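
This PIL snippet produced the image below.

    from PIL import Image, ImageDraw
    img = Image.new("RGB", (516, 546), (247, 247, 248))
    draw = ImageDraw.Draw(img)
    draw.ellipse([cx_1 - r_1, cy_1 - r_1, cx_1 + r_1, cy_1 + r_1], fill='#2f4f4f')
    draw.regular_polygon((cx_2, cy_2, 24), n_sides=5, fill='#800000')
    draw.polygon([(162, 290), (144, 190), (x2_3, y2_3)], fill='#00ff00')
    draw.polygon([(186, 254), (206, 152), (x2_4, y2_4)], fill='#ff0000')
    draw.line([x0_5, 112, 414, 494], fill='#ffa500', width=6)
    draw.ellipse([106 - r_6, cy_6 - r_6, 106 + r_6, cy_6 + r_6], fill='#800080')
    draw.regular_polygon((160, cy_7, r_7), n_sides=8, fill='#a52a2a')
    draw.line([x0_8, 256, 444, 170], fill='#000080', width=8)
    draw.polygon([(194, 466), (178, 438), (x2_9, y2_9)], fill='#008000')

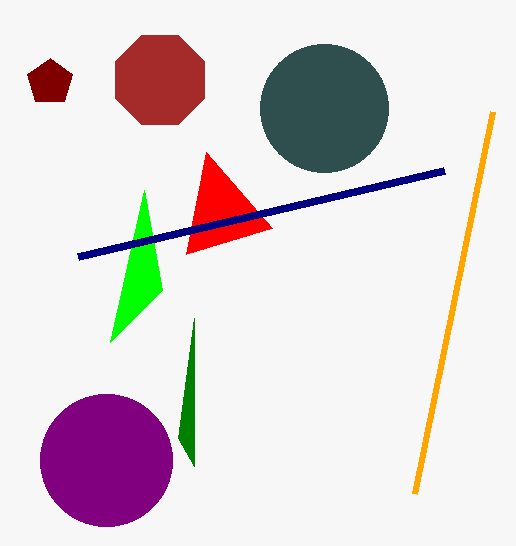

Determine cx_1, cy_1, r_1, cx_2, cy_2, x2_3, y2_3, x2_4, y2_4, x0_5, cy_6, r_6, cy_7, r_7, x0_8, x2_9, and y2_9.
cx_1 = 324; cy_1 = 108; r_1 = 64; cx_2 = 50; cy_2 = 82; x2_3 = 110; y2_3 = 342; x2_4 = 272; y2_4 = 228; x0_5 = 492; cy_6 = 460; r_6 = 66; cy_7 = 80; r_7 = 48; x0_8 = 78; x2_9 = 194; y2_9 = 318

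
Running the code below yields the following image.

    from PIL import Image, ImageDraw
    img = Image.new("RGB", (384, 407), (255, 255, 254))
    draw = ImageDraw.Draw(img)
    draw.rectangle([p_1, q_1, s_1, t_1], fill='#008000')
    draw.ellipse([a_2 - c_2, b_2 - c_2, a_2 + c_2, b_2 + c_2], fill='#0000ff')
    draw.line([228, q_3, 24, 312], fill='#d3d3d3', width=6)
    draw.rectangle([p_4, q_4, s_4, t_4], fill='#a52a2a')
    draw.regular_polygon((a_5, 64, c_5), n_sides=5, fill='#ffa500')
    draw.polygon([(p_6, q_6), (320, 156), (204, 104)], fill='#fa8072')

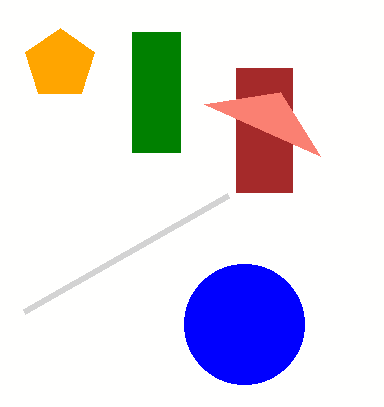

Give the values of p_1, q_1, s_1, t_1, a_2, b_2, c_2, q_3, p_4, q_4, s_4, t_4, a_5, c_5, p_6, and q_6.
p_1 = 132; q_1 = 32; s_1 = 180; t_1 = 152; a_2 = 244; b_2 = 324; c_2 = 60; q_3 = 196; p_4 = 236; q_4 = 68; s_4 = 292; t_4 = 192; a_5 = 60; c_5 = 36; p_6 = 280; q_6 = 92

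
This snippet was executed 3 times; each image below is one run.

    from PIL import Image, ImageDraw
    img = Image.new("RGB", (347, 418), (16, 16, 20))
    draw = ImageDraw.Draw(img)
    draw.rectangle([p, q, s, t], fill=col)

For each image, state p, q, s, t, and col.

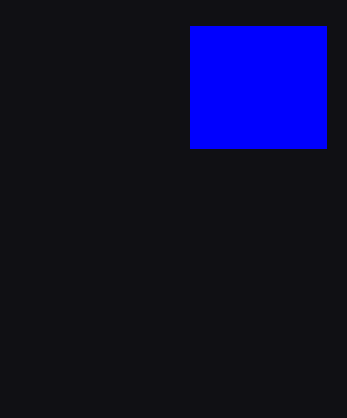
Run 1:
p = 190; q = 26; s = 326; t = 148; col = 'blue'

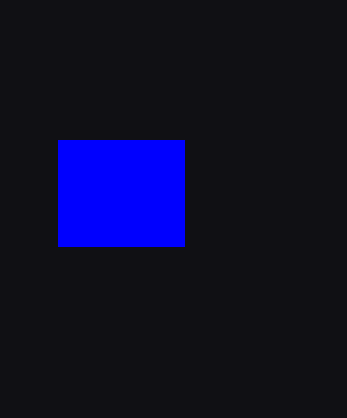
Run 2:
p = 58
q = 140
s = 184
t = 246
col = 'blue'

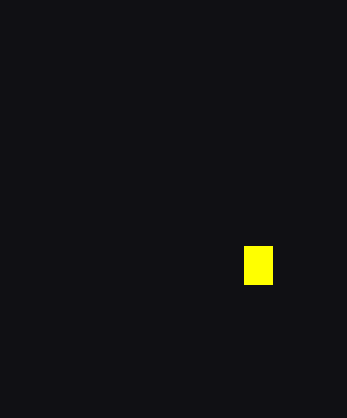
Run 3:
p = 244
q = 246
s = 272
t = 284
col = 'yellow'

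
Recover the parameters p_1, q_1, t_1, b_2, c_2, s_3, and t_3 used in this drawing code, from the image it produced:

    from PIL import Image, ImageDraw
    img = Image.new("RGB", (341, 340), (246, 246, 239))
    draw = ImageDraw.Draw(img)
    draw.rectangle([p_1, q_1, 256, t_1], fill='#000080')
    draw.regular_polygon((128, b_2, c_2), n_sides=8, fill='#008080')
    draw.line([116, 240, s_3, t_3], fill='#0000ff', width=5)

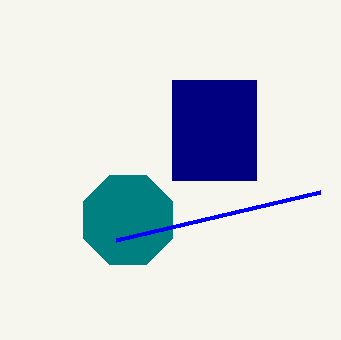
p_1 = 172
q_1 = 80
t_1 = 180
b_2 = 220
c_2 = 48
s_3 = 320
t_3 = 192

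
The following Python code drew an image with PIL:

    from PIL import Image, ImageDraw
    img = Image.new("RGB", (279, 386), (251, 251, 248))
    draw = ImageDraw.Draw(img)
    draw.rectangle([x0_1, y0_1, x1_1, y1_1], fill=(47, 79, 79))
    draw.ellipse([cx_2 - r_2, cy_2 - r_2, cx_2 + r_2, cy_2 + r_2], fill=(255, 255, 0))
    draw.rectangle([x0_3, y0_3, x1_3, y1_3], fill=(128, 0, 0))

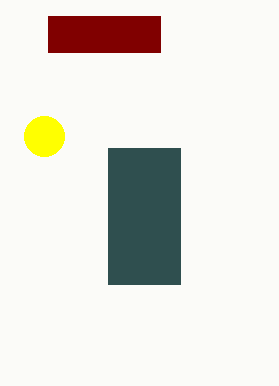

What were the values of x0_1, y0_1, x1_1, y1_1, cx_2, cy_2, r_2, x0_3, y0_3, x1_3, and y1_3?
x0_1 = 108; y0_1 = 148; x1_1 = 180; y1_1 = 284; cx_2 = 44; cy_2 = 136; r_2 = 20; x0_3 = 48; y0_3 = 16; x1_3 = 160; y1_3 = 52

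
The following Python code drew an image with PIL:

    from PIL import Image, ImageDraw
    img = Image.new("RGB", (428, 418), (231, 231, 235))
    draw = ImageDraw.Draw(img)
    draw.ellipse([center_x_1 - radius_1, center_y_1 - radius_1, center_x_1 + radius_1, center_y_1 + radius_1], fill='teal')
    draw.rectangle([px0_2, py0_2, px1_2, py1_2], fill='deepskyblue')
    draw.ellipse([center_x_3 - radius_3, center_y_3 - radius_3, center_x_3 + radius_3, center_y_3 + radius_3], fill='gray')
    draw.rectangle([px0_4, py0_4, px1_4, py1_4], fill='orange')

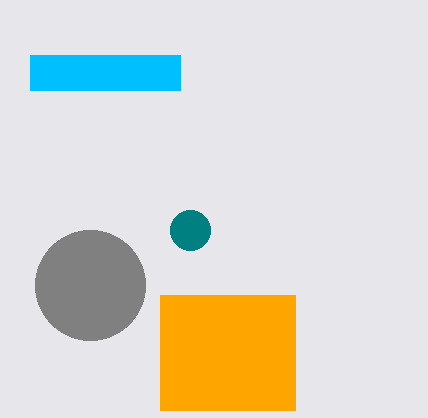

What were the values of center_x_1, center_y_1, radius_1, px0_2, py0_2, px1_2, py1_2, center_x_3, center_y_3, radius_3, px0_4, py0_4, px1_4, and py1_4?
center_x_1 = 190, center_y_1 = 230, radius_1 = 20, px0_2 = 30, py0_2 = 55, px1_2 = 180, py1_2 = 90, center_x_3 = 90, center_y_3 = 285, radius_3 = 55, px0_4 = 160, py0_4 = 295, px1_4 = 295, py1_4 = 410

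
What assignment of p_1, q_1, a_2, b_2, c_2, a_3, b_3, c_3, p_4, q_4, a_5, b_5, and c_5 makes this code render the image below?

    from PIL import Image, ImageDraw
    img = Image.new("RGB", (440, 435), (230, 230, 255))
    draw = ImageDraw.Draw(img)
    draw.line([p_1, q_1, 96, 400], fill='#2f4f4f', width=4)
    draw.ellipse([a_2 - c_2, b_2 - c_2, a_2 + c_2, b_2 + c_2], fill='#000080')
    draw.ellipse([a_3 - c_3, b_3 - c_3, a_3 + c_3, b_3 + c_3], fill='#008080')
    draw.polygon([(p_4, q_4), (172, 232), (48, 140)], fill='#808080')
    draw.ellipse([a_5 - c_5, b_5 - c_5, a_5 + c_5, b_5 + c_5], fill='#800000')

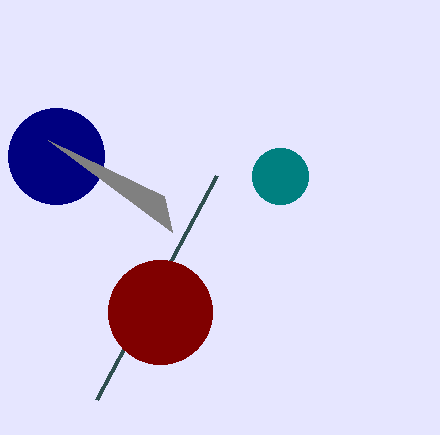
p_1 = 216; q_1 = 176; a_2 = 56; b_2 = 156; c_2 = 48; a_3 = 280; b_3 = 176; c_3 = 28; p_4 = 164; q_4 = 196; a_5 = 160; b_5 = 312; c_5 = 52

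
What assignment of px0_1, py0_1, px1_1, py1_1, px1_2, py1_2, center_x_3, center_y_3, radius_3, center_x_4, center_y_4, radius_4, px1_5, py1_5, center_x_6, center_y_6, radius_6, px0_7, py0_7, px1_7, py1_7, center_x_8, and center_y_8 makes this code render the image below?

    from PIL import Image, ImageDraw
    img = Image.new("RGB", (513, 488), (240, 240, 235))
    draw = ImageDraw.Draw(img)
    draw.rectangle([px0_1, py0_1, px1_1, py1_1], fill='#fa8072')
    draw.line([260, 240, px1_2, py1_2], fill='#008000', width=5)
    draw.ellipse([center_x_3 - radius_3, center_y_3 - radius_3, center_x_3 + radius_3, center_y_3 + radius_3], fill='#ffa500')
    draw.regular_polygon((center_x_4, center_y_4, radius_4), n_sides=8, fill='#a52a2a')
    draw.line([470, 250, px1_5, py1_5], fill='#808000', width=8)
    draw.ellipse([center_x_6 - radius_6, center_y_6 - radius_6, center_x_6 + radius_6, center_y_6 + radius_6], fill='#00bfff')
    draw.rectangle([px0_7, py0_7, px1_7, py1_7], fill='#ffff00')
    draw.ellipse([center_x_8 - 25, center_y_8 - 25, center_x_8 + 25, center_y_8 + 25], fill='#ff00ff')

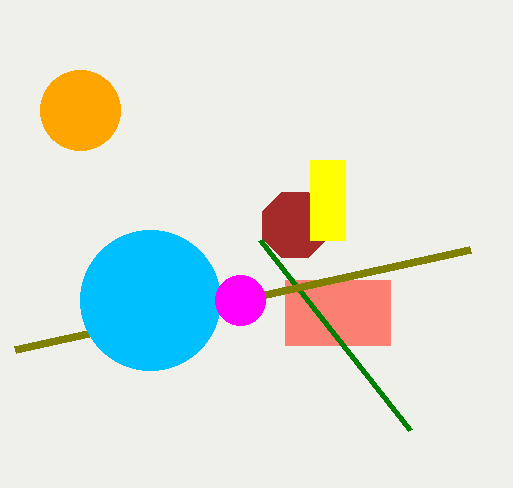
px0_1 = 285; py0_1 = 280; px1_1 = 390; py1_1 = 345; px1_2 = 410; py1_2 = 430; center_x_3 = 80; center_y_3 = 110; radius_3 = 40; center_x_4 = 295; center_y_4 = 225; radius_4 = 35; px1_5 = 15; py1_5 = 350; center_x_6 = 150; center_y_6 = 300; radius_6 = 70; px0_7 = 310; py0_7 = 160; px1_7 = 345; py1_7 = 240; center_x_8 = 240; center_y_8 = 300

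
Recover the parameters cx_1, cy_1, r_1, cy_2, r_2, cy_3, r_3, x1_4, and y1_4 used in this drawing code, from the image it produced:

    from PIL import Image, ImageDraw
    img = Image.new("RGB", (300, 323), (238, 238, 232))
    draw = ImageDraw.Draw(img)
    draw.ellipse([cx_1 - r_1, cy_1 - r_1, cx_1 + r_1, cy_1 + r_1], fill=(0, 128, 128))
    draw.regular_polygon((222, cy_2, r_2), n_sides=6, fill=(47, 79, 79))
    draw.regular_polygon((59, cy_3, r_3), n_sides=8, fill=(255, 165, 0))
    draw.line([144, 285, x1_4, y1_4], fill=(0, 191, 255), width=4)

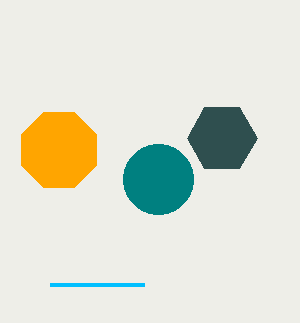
cx_1 = 158
cy_1 = 179
r_1 = 35
cy_2 = 138
r_2 = 35
cy_3 = 150
r_3 = 41
x1_4 = 50
y1_4 = 285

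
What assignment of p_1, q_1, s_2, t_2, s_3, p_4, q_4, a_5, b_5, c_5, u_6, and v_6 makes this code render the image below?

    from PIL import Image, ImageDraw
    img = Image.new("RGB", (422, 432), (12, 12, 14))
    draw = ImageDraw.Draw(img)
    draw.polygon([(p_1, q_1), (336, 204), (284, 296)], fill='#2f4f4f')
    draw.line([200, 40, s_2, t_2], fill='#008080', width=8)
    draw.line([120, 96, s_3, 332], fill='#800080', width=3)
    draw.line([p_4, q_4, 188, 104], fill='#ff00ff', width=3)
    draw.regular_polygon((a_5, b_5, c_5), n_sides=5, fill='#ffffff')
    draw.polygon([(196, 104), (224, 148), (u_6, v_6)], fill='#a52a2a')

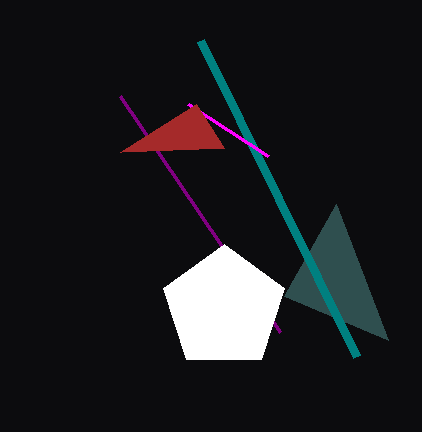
p_1 = 388
q_1 = 340
s_2 = 356
t_2 = 356
s_3 = 280
p_4 = 268
q_4 = 156
a_5 = 224
b_5 = 308
c_5 = 64
u_6 = 120
v_6 = 152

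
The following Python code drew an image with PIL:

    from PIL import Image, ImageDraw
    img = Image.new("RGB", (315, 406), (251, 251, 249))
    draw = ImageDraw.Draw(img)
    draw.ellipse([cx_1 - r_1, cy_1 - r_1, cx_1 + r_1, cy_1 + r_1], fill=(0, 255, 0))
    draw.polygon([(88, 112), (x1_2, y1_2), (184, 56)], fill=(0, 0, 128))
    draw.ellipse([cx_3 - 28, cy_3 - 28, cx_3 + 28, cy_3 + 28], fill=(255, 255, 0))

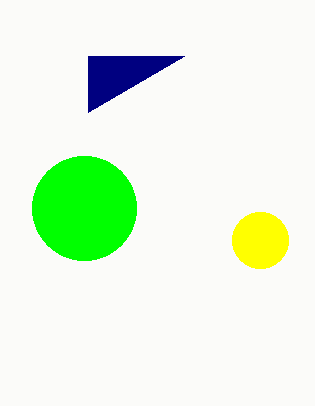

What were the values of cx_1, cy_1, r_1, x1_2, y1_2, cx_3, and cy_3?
cx_1 = 84; cy_1 = 208; r_1 = 52; x1_2 = 88; y1_2 = 56; cx_3 = 260; cy_3 = 240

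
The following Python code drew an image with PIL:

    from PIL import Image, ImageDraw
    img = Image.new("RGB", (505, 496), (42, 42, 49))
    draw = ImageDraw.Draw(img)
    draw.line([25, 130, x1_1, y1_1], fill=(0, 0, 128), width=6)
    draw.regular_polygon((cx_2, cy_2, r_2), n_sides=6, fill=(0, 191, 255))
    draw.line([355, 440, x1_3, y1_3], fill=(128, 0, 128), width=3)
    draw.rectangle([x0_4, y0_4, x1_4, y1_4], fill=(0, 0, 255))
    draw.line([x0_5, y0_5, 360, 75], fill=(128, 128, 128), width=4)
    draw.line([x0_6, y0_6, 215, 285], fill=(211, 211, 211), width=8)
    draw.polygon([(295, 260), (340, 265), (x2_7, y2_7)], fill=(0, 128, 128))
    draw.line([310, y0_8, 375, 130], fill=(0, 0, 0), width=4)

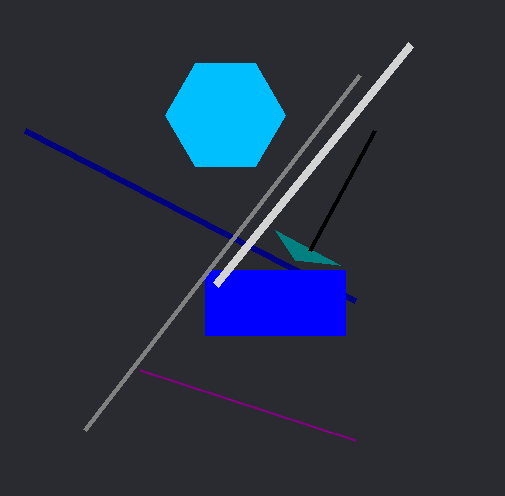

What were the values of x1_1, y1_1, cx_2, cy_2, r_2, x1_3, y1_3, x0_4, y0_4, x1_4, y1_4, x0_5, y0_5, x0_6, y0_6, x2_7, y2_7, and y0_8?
x1_1 = 355; y1_1 = 300; cx_2 = 225; cy_2 = 115; r_2 = 60; x1_3 = 140; y1_3 = 370; x0_4 = 205; y0_4 = 270; x1_4 = 345; y1_4 = 335; x0_5 = 85; y0_5 = 430; x0_6 = 410; y0_6 = 45; x2_7 = 275; y2_7 = 230; y0_8 = 250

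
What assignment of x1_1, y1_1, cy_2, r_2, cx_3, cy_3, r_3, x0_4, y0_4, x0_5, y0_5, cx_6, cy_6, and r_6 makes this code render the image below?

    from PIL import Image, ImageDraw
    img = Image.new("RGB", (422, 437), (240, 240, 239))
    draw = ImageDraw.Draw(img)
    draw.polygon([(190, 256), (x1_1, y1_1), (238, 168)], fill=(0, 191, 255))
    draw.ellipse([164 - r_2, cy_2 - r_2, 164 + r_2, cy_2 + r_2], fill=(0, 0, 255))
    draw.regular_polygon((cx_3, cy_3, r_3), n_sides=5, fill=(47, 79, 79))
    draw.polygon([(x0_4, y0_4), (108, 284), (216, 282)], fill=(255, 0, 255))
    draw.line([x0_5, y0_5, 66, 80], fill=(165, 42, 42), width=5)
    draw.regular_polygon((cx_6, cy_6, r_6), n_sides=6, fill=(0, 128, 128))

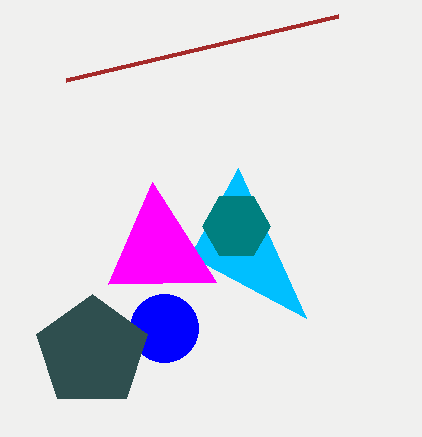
x1_1 = 306
y1_1 = 318
cy_2 = 328
r_2 = 34
cx_3 = 92
cy_3 = 352
r_3 = 58
x0_4 = 152
y0_4 = 182
x0_5 = 338
y0_5 = 16
cx_6 = 236
cy_6 = 226
r_6 = 34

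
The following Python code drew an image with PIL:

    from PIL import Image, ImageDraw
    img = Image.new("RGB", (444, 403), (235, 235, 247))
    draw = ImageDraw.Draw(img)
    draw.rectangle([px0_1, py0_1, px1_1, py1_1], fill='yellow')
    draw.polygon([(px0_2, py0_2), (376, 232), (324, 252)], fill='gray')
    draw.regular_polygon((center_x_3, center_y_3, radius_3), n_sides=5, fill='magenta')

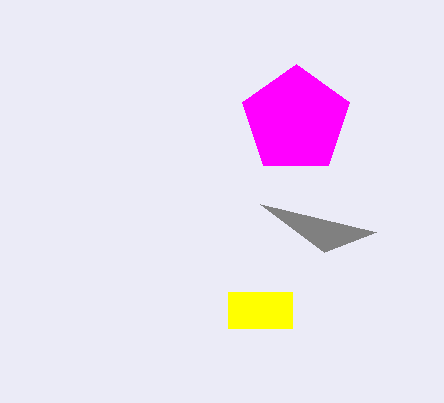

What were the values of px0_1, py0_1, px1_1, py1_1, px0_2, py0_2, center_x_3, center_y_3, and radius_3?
px0_1 = 228, py0_1 = 292, px1_1 = 292, py1_1 = 328, px0_2 = 260, py0_2 = 204, center_x_3 = 296, center_y_3 = 120, radius_3 = 56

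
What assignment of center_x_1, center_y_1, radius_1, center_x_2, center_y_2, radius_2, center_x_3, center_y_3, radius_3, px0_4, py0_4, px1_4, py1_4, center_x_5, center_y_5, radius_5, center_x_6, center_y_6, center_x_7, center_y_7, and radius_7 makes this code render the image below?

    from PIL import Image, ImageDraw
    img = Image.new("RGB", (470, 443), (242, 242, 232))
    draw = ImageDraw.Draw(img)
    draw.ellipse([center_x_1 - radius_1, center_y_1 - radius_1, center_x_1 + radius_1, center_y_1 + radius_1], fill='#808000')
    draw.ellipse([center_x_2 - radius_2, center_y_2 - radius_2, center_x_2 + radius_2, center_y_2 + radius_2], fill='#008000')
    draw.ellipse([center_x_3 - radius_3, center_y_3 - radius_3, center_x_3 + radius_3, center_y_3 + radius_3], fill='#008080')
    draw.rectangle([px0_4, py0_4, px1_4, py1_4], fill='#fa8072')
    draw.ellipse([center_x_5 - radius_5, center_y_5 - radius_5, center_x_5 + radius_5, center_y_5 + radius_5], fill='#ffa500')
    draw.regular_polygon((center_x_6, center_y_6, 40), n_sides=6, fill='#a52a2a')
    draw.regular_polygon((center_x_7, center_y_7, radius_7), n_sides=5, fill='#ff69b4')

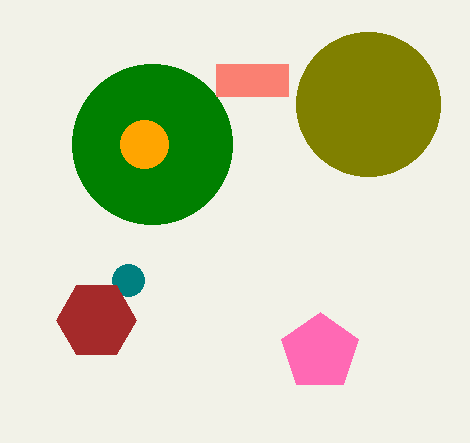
center_x_1 = 368, center_y_1 = 104, radius_1 = 72, center_x_2 = 152, center_y_2 = 144, radius_2 = 80, center_x_3 = 128, center_y_3 = 280, radius_3 = 16, px0_4 = 216, py0_4 = 64, px1_4 = 288, py1_4 = 96, center_x_5 = 144, center_y_5 = 144, radius_5 = 24, center_x_6 = 96, center_y_6 = 320, center_x_7 = 320, center_y_7 = 352, radius_7 = 40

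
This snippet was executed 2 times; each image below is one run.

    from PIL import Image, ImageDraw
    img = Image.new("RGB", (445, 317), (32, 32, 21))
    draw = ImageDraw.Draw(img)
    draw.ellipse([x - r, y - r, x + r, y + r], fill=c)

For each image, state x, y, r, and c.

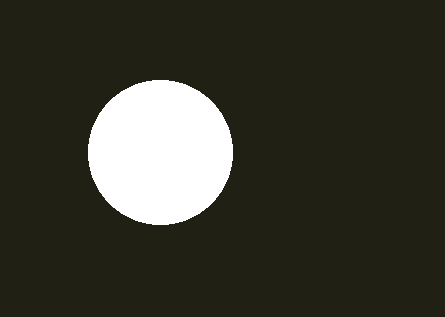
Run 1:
x = 160; y = 152; r = 72; c = 'white'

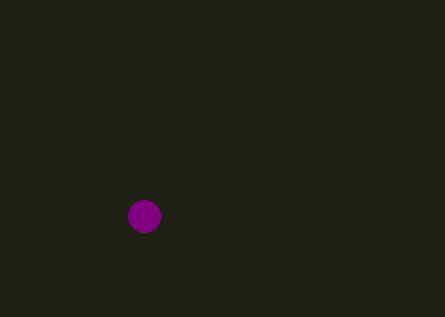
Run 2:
x = 144
y = 216
r = 16
c = 'purple'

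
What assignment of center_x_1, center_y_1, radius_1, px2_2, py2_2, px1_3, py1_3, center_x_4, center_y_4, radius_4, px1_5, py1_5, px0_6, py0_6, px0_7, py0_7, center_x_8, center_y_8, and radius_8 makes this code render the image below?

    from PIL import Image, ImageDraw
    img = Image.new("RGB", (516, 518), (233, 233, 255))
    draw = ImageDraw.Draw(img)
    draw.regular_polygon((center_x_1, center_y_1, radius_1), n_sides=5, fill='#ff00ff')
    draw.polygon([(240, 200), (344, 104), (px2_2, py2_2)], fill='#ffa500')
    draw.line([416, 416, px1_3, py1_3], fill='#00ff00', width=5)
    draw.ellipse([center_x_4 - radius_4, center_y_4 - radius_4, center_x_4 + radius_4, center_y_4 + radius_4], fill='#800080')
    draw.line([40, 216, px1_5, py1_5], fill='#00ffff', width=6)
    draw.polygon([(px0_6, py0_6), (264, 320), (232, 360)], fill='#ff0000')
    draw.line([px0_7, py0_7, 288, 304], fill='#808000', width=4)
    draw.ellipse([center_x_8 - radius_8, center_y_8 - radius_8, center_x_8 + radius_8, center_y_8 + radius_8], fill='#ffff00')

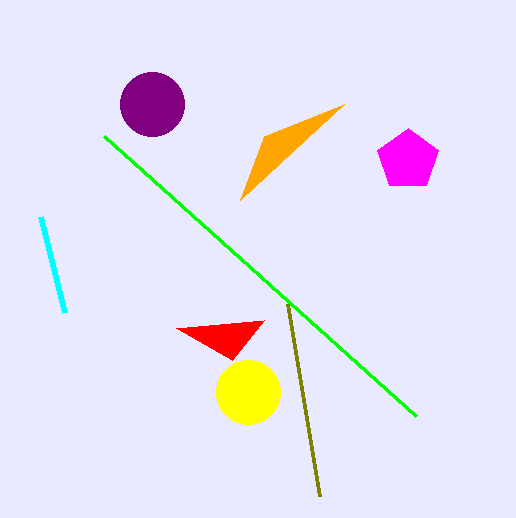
center_x_1 = 408
center_y_1 = 160
radius_1 = 32
px2_2 = 264
py2_2 = 136
px1_3 = 104
py1_3 = 136
center_x_4 = 152
center_y_4 = 104
radius_4 = 32
px1_5 = 64
py1_5 = 312
px0_6 = 176
py0_6 = 328
px0_7 = 320
py0_7 = 496
center_x_8 = 248
center_y_8 = 392
radius_8 = 32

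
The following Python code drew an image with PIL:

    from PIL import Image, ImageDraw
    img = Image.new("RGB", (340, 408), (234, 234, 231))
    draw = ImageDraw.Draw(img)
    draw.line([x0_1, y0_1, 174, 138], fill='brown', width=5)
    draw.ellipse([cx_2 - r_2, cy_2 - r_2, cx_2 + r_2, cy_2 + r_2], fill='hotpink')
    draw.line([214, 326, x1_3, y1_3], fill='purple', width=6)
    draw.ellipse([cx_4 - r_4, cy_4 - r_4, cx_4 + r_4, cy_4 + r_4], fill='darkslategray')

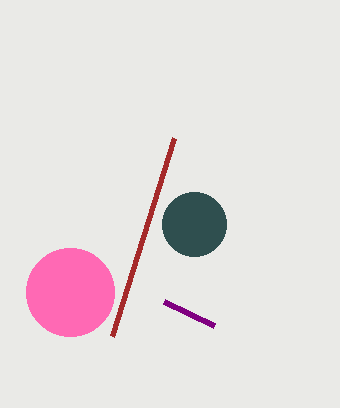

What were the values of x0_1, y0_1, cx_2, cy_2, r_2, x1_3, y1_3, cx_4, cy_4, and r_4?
x0_1 = 112, y0_1 = 336, cx_2 = 70, cy_2 = 292, r_2 = 44, x1_3 = 164, y1_3 = 302, cx_4 = 194, cy_4 = 224, r_4 = 32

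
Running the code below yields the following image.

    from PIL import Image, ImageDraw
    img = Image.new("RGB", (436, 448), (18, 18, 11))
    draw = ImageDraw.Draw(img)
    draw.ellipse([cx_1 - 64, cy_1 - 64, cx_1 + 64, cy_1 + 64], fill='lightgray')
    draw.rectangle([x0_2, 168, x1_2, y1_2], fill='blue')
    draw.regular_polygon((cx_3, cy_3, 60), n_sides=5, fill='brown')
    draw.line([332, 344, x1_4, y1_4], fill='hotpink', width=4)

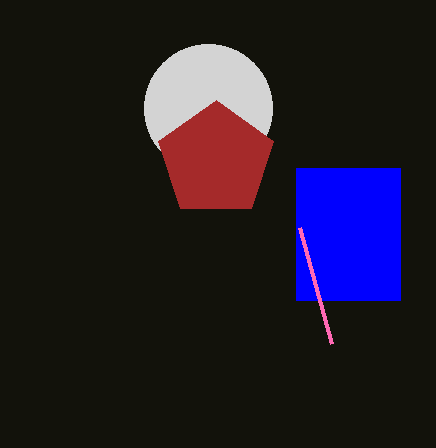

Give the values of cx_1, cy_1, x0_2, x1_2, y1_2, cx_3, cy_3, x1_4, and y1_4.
cx_1 = 208; cy_1 = 108; x0_2 = 296; x1_2 = 400; y1_2 = 300; cx_3 = 216; cy_3 = 160; x1_4 = 300; y1_4 = 228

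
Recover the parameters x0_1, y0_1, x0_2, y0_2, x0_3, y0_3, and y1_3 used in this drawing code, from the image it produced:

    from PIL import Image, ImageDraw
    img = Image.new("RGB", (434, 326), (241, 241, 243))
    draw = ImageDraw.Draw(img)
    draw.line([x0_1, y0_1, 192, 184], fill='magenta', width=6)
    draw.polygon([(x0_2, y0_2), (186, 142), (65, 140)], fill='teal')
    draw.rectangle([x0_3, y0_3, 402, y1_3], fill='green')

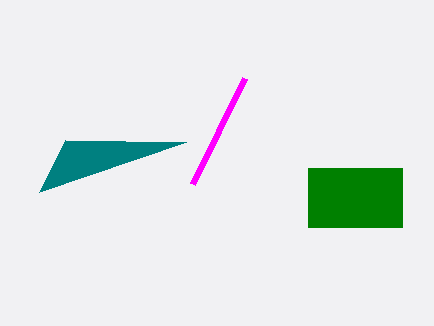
x0_1 = 244; y0_1 = 78; x0_2 = 39; y0_2 = 192; x0_3 = 308; y0_3 = 168; y1_3 = 227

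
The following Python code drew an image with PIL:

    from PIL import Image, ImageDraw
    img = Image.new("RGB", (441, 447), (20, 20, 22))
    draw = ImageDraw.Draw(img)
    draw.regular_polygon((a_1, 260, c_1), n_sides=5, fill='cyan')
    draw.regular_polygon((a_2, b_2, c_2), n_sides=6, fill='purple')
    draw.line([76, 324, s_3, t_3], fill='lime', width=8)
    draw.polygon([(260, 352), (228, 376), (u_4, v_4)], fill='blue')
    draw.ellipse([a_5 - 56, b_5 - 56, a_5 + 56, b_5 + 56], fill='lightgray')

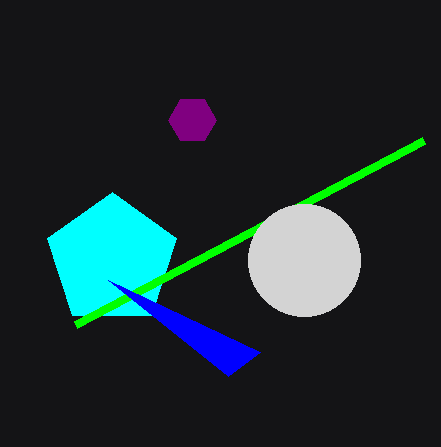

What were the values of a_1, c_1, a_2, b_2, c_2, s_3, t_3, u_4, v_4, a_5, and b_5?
a_1 = 112; c_1 = 68; a_2 = 192; b_2 = 120; c_2 = 24; s_3 = 424; t_3 = 140; u_4 = 108; v_4 = 280; a_5 = 304; b_5 = 260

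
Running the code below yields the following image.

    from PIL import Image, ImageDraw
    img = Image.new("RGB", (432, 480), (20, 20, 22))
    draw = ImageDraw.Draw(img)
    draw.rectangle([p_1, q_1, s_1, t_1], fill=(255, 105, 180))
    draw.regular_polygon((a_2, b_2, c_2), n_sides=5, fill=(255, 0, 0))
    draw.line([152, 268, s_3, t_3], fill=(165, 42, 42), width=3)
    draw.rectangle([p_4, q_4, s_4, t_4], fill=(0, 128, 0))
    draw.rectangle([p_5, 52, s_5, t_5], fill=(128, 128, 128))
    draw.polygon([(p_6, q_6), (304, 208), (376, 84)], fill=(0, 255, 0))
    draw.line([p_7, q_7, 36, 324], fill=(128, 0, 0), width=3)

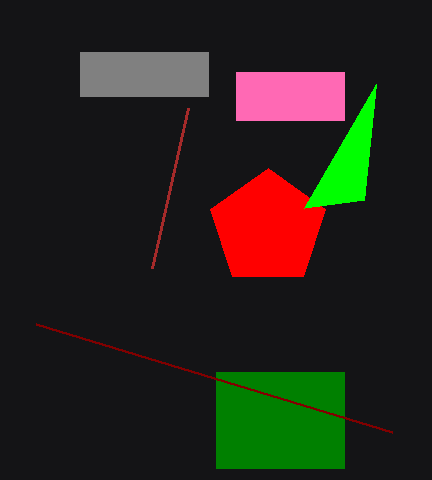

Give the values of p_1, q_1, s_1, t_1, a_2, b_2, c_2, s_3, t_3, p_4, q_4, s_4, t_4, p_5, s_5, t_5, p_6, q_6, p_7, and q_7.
p_1 = 236; q_1 = 72; s_1 = 344; t_1 = 120; a_2 = 268; b_2 = 228; c_2 = 60; s_3 = 188; t_3 = 108; p_4 = 216; q_4 = 372; s_4 = 344; t_4 = 468; p_5 = 80; s_5 = 208; t_5 = 96; p_6 = 364; q_6 = 200; p_7 = 392; q_7 = 432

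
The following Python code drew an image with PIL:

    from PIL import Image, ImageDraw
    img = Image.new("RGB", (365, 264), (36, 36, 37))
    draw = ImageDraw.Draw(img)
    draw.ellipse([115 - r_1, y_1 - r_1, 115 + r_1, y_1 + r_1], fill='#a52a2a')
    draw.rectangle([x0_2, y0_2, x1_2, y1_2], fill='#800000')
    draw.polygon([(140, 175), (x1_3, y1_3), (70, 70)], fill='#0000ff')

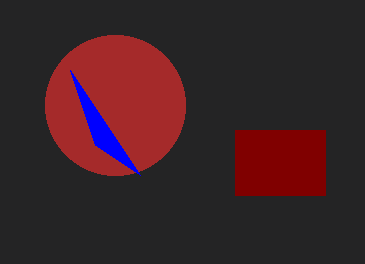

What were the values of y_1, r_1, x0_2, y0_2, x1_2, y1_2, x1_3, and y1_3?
y_1 = 105; r_1 = 70; x0_2 = 235; y0_2 = 130; x1_2 = 325; y1_2 = 195; x1_3 = 95; y1_3 = 145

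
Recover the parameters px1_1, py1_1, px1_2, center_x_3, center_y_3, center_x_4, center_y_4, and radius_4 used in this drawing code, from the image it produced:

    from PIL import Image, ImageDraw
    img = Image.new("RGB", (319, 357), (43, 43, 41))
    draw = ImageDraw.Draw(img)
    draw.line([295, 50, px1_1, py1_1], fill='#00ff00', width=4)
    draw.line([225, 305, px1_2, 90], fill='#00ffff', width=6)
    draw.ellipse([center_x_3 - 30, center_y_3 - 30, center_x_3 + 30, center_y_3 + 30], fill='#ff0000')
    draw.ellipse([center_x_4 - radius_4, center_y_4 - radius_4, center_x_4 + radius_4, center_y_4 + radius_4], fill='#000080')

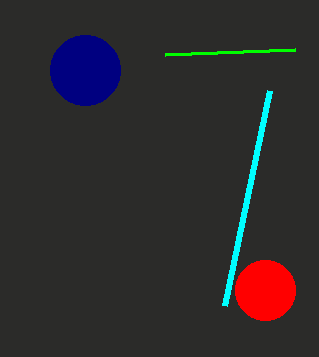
px1_1 = 165; py1_1 = 55; px1_2 = 270; center_x_3 = 265; center_y_3 = 290; center_x_4 = 85; center_y_4 = 70; radius_4 = 35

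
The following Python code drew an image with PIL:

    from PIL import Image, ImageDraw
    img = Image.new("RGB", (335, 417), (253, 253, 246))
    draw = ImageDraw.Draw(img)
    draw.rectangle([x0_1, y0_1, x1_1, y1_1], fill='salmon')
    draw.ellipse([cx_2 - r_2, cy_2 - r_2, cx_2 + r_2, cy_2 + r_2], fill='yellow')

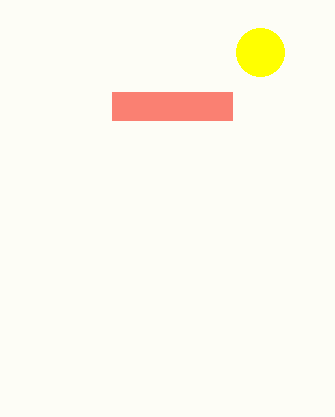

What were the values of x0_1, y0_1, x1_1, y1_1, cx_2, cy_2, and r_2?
x0_1 = 112
y0_1 = 92
x1_1 = 232
y1_1 = 120
cx_2 = 260
cy_2 = 52
r_2 = 24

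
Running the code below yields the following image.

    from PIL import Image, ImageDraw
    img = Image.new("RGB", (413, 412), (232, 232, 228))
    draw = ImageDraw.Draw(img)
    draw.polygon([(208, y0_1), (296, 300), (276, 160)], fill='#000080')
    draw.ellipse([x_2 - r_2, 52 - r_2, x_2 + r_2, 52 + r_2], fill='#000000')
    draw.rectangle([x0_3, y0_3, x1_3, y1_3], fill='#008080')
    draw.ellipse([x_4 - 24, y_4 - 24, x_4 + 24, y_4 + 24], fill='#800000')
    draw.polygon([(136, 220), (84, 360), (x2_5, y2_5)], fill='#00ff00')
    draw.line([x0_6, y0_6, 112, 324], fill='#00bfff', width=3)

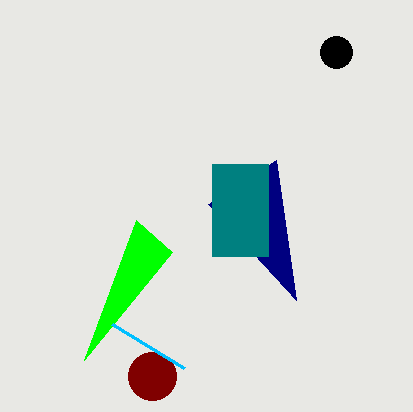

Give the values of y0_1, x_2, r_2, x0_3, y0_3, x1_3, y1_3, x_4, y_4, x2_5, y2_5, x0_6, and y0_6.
y0_1 = 204
x_2 = 336
r_2 = 16
x0_3 = 212
y0_3 = 164
x1_3 = 268
y1_3 = 256
x_4 = 152
y_4 = 376
x2_5 = 172
y2_5 = 252
x0_6 = 184
y0_6 = 368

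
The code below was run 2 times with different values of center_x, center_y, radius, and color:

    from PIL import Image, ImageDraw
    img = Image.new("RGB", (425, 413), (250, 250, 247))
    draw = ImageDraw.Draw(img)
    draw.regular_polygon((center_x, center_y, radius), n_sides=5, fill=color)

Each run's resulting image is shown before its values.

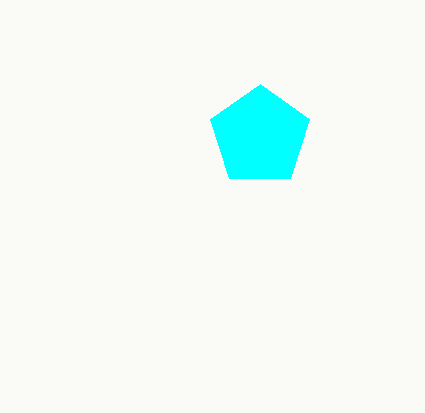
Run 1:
center_x = 260, center_y = 136, radius = 52, color = 'cyan'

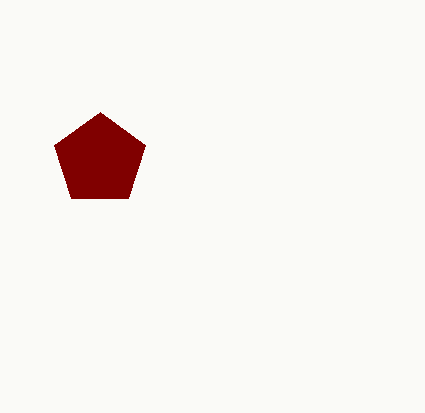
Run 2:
center_x = 100, center_y = 160, radius = 48, color = 'maroon'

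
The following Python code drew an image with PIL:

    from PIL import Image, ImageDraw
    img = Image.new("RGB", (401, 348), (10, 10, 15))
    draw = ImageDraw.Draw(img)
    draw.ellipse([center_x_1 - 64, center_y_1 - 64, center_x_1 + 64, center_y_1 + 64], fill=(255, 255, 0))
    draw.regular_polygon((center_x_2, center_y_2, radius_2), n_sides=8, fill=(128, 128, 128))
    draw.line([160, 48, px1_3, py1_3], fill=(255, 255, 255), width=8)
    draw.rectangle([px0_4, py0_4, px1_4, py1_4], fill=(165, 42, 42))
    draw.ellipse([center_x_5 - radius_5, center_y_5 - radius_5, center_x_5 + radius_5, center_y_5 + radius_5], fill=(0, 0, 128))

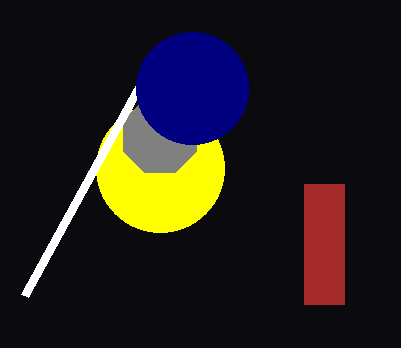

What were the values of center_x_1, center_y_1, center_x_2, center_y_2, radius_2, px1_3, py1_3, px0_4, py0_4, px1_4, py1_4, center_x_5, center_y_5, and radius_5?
center_x_1 = 160; center_y_1 = 168; center_x_2 = 160; center_y_2 = 136; radius_2 = 40; px1_3 = 24; py1_3 = 296; px0_4 = 304; py0_4 = 184; px1_4 = 344; py1_4 = 304; center_x_5 = 192; center_y_5 = 88; radius_5 = 56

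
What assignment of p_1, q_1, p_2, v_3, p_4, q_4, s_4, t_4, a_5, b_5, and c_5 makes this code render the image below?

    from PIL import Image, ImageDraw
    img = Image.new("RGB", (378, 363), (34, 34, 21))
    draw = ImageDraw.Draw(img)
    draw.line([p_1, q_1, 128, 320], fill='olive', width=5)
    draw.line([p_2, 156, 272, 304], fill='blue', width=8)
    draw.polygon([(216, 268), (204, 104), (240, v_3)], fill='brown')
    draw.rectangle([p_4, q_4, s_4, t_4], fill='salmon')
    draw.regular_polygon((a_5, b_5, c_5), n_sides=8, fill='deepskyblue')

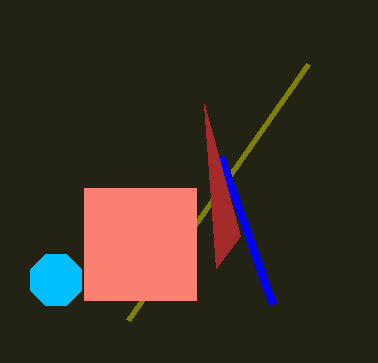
p_1 = 308, q_1 = 64, p_2 = 220, v_3 = 236, p_4 = 84, q_4 = 188, s_4 = 196, t_4 = 300, a_5 = 56, b_5 = 280, c_5 = 28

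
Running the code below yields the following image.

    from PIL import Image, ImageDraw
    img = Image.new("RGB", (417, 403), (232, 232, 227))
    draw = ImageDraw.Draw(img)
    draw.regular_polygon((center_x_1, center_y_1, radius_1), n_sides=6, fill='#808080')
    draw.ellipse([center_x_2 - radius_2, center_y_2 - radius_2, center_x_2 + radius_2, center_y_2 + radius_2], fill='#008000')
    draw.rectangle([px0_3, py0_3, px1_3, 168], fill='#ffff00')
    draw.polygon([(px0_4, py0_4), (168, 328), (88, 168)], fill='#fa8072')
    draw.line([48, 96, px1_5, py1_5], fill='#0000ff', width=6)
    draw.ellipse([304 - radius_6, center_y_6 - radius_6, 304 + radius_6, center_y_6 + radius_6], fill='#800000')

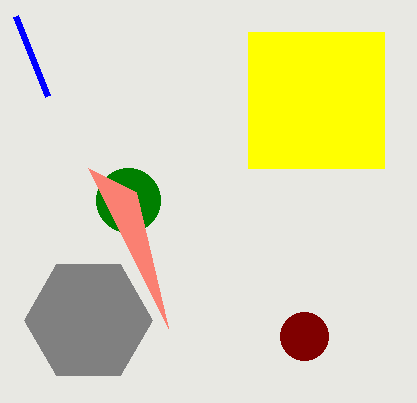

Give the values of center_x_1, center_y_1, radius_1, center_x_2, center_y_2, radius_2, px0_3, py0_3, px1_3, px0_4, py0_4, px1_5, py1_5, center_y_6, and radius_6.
center_x_1 = 88, center_y_1 = 320, radius_1 = 64, center_x_2 = 128, center_y_2 = 200, radius_2 = 32, px0_3 = 248, py0_3 = 32, px1_3 = 384, px0_4 = 136, py0_4 = 192, px1_5 = 16, py1_5 = 16, center_y_6 = 336, radius_6 = 24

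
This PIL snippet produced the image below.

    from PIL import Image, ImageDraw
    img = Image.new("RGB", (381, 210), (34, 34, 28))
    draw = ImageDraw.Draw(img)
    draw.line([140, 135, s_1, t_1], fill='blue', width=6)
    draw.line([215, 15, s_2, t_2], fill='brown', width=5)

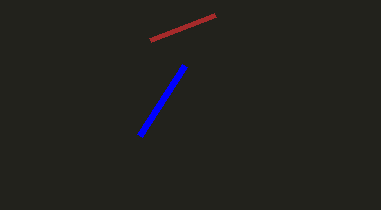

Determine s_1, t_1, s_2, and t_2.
s_1 = 185, t_1 = 65, s_2 = 150, t_2 = 40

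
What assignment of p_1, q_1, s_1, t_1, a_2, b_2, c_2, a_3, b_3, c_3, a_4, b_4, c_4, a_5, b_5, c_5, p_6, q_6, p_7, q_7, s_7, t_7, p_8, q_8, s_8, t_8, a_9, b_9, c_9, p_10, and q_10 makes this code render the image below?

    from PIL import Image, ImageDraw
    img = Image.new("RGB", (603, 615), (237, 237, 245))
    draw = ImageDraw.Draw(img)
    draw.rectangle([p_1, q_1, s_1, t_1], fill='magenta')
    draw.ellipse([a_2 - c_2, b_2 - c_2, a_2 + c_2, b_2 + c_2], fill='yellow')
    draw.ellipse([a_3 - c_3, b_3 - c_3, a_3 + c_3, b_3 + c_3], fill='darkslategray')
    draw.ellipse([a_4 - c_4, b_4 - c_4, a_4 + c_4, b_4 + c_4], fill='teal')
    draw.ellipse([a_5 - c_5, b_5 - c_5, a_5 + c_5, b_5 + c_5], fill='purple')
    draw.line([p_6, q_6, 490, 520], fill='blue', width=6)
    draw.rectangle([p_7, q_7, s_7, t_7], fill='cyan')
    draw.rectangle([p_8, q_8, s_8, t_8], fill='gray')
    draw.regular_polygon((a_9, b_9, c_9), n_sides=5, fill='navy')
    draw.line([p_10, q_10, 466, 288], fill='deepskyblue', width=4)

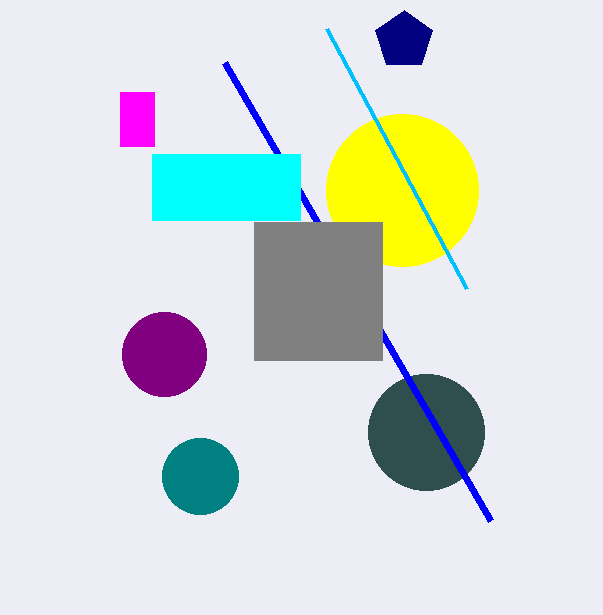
p_1 = 120; q_1 = 92; s_1 = 154; t_1 = 146; a_2 = 402; b_2 = 190; c_2 = 76; a_3 = 426; b_3 = 432; c_3 = 58; a_4 = 200; b_4 = 476; c_4 = 38; a_5 = 164; b_5 = 354; c_5 = 42; p_6 = 224; q_6 = 62; p_7 = 152; q_7 = 154; s_7 = 300; t_7 = 220; p_8 = 254; q_8 = 222; s_8 = 382; t_8 = 360; a_9 = 404; b_9 = 40; c_9 = 30; p_10 = 326; q_10 = 28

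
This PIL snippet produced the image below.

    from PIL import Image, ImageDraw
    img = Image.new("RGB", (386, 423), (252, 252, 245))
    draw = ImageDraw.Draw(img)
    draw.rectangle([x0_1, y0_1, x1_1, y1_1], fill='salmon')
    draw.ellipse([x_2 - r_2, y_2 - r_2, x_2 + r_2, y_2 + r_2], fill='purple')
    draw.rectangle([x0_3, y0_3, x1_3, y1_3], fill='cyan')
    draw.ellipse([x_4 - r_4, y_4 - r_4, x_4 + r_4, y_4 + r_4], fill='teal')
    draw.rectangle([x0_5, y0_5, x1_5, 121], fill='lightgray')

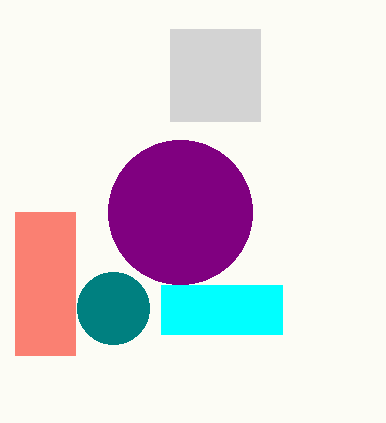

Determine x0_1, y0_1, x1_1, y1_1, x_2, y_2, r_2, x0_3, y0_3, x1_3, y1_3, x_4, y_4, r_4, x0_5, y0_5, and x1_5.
x0_1 = 15; y0_1 = 212; x1_1 = 75; y1_1 = 355; x_2 = 180; y_2 = 212; r_2 = 72; x0_3 = 161; y0_3 = 285; x1_3 = 282; y1_3 = 334; x_4 = 113; y_4 = 308; r_4 = 36; x0_5 = 170; y0_5 = 29; x1_5 = 260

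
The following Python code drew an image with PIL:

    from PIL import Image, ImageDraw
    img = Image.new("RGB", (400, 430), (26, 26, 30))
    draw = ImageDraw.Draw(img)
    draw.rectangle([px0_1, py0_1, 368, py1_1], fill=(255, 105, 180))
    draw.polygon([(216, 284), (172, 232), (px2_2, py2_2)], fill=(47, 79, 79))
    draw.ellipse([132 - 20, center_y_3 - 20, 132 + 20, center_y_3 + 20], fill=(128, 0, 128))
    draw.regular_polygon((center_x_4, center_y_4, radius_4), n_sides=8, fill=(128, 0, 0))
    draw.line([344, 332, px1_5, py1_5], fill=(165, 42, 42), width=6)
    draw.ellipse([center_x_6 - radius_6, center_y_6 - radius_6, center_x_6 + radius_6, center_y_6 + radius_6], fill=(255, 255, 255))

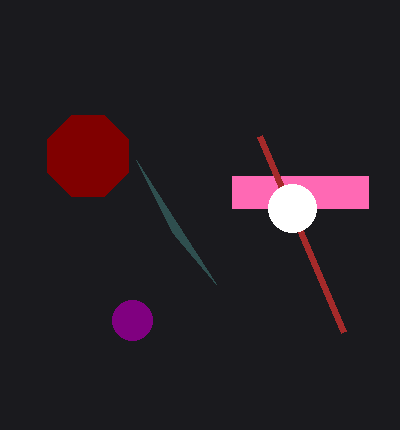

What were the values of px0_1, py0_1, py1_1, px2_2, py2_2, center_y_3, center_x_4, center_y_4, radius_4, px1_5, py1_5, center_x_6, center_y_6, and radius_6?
px0_1 = 232; py0_1 = 176; py1_1 = 208; px2_2 = 136; py2_2 = 160; center_y_3 = 320; center_x_4 = 88; center_y_4 = 156; radius_4 = 44; px1_5 = 260; py1_5 = 136; center_x_6 = 292; center_y_6 = 208; radius_6 = 24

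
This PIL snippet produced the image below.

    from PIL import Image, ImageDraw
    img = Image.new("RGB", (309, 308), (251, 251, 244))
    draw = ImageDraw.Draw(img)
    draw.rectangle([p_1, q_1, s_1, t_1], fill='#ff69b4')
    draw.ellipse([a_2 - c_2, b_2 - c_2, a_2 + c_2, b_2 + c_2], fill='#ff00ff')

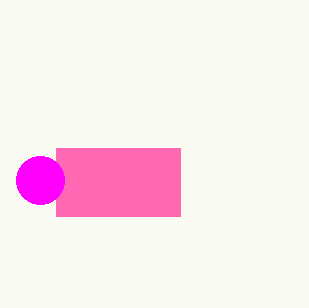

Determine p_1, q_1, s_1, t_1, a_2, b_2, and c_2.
p_1 = 56; q_1 = 148; s_1 = 180; t_1 = 216; a_2 = 40; b_2 = 180; c_2 = 24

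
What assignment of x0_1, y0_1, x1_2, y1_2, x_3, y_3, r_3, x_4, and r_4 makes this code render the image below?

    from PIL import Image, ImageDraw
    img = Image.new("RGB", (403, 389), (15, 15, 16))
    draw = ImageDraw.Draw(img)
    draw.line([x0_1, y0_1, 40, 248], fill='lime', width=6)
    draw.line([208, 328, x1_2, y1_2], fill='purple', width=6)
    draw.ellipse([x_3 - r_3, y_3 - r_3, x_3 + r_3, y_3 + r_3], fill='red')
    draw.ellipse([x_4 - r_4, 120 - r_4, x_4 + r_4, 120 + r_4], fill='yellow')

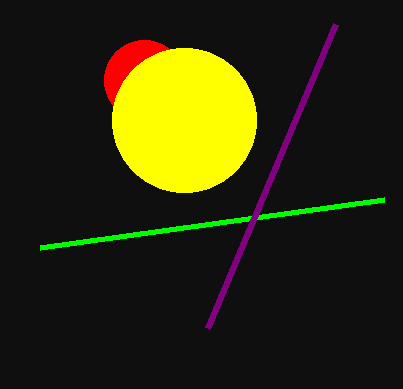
x0_1 = 384; y0_1 = 200; x1_2 = 336; y1_2 = 24; x_3 = 144; y_3 = 80; r_3 = 40; x_4 = 184; r_4 = 72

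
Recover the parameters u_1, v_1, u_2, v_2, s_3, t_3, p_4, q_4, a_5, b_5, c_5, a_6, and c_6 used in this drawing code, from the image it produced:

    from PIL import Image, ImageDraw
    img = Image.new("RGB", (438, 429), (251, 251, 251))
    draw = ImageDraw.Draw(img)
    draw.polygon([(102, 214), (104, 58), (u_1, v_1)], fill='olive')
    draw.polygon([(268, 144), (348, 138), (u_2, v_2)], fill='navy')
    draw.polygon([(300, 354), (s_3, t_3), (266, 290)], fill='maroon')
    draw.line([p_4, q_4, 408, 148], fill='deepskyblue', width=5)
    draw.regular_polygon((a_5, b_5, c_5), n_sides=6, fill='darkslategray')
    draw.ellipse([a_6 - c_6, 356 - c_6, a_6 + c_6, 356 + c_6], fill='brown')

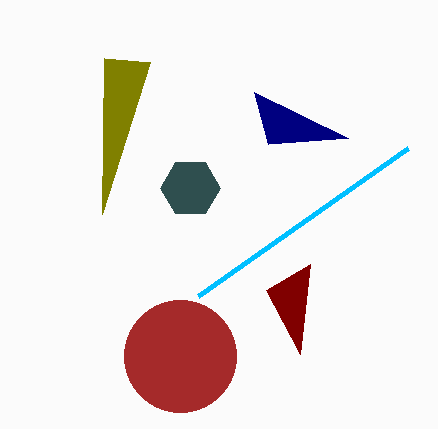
u_1 = 150
v_1 = 62
u_2 = 254
v_2 = 92
s_3 = 310
t_3 = 264
p_4 = 198
q_4 = 296
a_5 = 190
b_5 = 188
c_5 = 30
a_6 = 180
c_6 = 56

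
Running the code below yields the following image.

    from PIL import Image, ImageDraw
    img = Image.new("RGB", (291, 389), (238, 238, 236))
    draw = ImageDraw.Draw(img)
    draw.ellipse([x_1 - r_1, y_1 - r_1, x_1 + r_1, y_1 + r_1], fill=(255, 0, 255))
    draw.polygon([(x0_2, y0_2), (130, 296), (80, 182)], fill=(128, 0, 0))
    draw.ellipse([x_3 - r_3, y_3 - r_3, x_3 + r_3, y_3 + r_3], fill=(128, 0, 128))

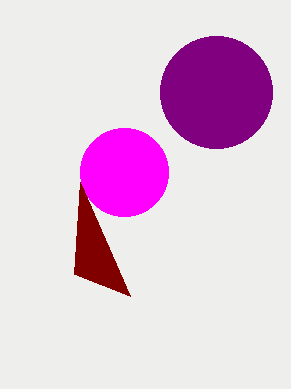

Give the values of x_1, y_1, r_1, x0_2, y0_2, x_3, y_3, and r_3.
x_1 = 124
y_1 = 172
r_1 = 44
x0_2 = 74
y0_2 = 274
x_3 = 216
y_3 = 92
r_3 = 56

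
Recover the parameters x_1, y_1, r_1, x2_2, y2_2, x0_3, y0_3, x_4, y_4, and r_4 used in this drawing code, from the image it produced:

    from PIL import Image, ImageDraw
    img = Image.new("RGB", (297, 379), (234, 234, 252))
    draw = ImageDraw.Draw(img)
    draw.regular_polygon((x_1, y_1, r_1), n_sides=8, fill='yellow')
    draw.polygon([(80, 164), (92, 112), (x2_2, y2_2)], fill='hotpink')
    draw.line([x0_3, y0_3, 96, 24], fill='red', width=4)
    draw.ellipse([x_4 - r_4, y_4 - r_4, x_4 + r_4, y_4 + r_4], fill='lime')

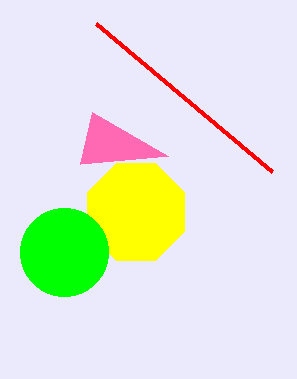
x_1 = 136
y_1 = 212
r_1 = 52
x2_2 = 168
y2_2 = 156
x0_3 = 272
y0_3 = 172
x_4 = 64
y_4 = 252
r_4 = 44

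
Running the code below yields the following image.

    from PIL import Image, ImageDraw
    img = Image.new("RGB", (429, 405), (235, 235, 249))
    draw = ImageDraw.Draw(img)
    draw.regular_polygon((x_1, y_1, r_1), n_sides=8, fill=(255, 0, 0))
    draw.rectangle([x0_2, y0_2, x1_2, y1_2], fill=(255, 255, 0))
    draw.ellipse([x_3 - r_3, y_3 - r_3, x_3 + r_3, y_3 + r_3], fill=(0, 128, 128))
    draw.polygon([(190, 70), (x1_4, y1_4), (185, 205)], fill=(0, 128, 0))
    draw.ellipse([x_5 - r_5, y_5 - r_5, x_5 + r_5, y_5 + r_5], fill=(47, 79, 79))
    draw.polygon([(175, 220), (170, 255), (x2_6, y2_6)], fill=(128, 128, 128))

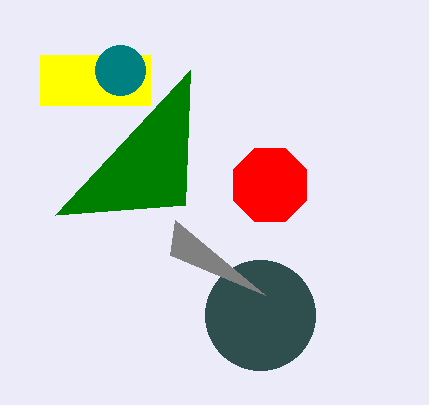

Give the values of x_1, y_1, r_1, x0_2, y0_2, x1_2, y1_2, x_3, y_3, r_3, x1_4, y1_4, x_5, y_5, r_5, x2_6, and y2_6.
x_1 = 270, y_1 = 185, r_1 = 40, x0_2 = 40, y0_2 = 55, x1_2 = 150, y1_2 = 105, x_3 = 120, y_3 = 70, r_3 = 25, x1_4 = 55, y1_4 = 215, x_5 = 260, y_5 = 315, r_5 = 55, x2_6 = 265, y2_6 = 295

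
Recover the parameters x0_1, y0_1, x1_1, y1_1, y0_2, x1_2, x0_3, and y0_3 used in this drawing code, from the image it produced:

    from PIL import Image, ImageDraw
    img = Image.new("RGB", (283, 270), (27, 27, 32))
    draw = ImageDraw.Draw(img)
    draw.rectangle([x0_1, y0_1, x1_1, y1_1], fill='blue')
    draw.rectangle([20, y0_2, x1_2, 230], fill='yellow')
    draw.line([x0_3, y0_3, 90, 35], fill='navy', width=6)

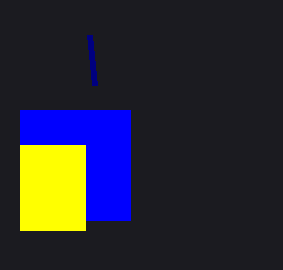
x0_1 = 20, y0_1 = 110, x1_1 = 130, y1_1 = 220, y0_2 = 145, x1_2 = 85, x0_3 = 95, y0_3 = 85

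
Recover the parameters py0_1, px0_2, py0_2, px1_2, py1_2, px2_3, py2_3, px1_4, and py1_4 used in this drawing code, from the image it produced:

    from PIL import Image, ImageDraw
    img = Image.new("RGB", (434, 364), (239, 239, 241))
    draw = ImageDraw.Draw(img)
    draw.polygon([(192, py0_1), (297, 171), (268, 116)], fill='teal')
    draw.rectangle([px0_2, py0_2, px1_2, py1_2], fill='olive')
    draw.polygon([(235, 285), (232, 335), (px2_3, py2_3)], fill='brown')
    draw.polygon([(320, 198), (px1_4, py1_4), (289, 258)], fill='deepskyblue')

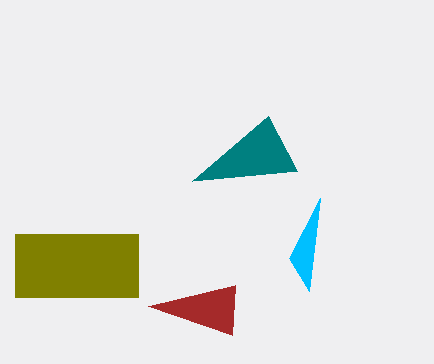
py0_1 = 181, px0_2 = 15, py0_2 = 234, px1_2 = 138, py1_2 = 297, px2_3 = 148, py2_3 = 306, px1_4 = 309, py1_4 = 291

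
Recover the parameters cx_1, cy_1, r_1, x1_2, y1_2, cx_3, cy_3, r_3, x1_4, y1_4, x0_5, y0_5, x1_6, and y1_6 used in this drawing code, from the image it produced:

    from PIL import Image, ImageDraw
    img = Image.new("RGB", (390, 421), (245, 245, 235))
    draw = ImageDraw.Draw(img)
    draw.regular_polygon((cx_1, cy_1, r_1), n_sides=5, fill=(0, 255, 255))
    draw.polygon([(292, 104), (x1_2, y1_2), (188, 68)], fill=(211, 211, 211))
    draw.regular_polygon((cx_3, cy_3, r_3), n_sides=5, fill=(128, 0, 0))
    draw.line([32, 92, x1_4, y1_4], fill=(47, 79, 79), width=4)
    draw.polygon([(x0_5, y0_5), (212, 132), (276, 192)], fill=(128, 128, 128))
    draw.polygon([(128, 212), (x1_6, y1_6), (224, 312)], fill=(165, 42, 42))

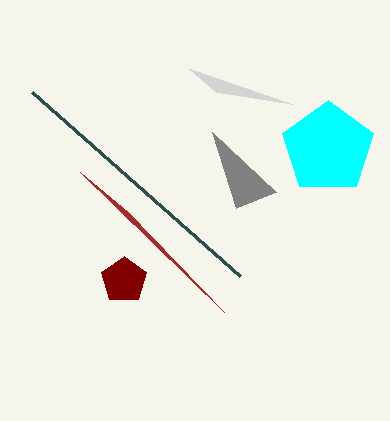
cx_1 = 328
cy_1 = 148
r_1 = 48
x1_2 = 216
y1_2 = 92
cx_3 = 124
cy_3 = 280
r_3 = 24
x1_4 = 240
y1_4 = 276
x0_5 = 236
y0_5 = 208
x1_6 = 80
y1_6 = 172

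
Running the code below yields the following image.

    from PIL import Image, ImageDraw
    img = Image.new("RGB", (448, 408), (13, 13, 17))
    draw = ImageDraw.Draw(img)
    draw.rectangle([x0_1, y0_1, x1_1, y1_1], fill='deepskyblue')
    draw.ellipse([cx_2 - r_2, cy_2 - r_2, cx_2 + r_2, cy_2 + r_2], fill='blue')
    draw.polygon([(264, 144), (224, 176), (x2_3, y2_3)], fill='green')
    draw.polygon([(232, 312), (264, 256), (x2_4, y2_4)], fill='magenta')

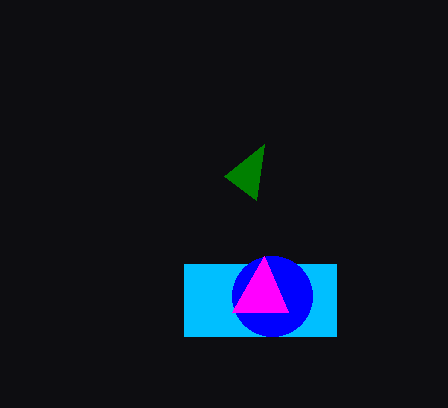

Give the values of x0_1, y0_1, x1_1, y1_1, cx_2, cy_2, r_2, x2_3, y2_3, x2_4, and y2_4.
x0_1 = 184, y0_1 = 264, x1_1 = 336, y1_1 = 336, cx_2 = 272, cy_2 = 296, r_2 = 40, x2_3 = 256, y2_3 = 200, x2_4 = 288, y2_4 = 312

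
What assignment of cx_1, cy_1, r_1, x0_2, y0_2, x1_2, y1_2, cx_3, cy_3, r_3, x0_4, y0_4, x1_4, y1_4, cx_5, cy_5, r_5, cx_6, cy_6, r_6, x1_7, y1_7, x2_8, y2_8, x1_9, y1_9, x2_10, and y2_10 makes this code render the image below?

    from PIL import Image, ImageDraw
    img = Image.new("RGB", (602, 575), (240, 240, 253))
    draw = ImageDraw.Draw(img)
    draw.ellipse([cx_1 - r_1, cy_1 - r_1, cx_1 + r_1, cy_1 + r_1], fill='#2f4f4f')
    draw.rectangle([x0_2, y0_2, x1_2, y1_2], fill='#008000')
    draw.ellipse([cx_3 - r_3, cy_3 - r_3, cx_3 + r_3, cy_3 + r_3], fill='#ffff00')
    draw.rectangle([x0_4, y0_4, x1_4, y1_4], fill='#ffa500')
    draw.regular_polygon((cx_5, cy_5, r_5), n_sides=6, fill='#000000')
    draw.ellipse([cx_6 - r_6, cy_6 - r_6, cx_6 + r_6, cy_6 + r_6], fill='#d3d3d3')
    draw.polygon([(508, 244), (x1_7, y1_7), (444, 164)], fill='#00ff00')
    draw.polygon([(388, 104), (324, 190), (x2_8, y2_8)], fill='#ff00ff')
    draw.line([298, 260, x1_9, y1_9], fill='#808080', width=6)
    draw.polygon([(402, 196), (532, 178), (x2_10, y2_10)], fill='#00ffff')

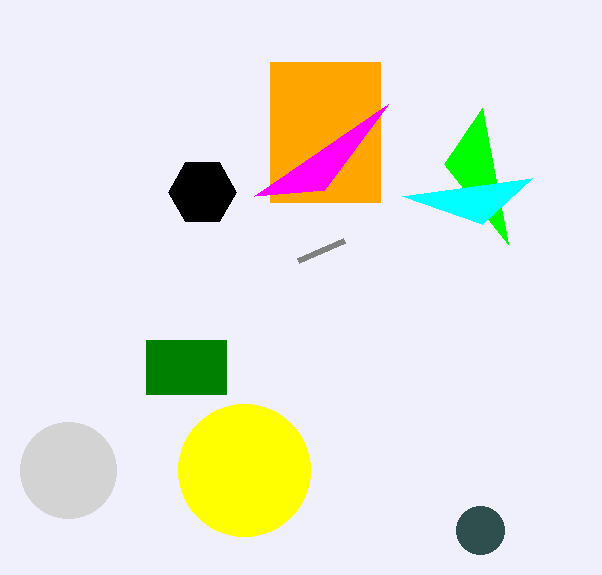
cx_1 = 480; cy_1 = 530; r_1 = 24; x0_2 = 146; y0_2 = 340; x1_2 = 226; y1_2 = 394; cx_3 = 244; cy_3 = 470; r_3 = 66; x0_4 = 270; y0_4 = 62; x1_4 = 380; y1_4 = 202; cx_5 = 202; cy_5 = 192; r_5 = 34; cx_6 = 68; cy_6 = 470; r_6 = 48; x1_7 = 482; y1_7 = 108; x2_8 = 254; y2_8 = 196; x1_9 = 344; y1_9 = 240; x2_10 = 482; y2_10 = 224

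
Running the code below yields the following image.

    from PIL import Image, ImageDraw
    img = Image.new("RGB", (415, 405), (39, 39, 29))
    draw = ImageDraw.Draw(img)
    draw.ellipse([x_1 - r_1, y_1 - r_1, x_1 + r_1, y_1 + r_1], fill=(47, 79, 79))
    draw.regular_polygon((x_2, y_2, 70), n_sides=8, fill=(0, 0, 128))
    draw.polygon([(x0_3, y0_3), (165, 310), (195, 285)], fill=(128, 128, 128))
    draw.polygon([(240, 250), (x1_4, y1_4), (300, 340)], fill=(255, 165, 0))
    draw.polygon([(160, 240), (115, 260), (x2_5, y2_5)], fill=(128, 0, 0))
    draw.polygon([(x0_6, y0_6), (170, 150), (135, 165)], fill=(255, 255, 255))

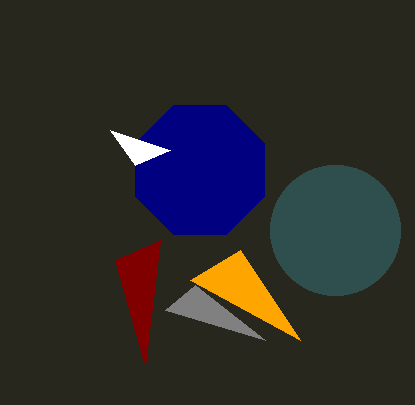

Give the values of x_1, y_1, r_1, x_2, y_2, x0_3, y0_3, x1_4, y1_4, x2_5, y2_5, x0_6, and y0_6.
x_1 = 335
y_1 = 230
r_1 = 65
x_2 = 200
y_2 = 170
x0_3 = 265
y0_3 = 340
x1_4 = 190
y1_4 = 280
x2_5 = 145
y2_5 = 365
x0_6 = 110
y0_6 = 130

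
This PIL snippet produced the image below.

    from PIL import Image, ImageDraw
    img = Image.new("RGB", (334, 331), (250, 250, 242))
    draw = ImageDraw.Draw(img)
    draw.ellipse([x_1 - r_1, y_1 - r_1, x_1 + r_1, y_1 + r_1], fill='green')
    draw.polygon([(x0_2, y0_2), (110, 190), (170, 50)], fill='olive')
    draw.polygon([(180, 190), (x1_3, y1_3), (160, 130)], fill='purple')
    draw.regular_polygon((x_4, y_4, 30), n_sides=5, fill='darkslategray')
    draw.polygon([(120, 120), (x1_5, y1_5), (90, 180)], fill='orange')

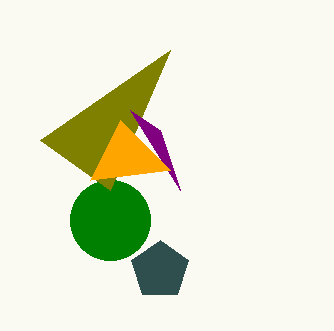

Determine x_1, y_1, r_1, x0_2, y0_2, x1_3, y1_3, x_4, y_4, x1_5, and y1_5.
x_1 = 110, y_1 = 220, r_1 = 40, x0_2 = 40, y0_2 = 140, x1_3 = 130, y1_3 = 110, x_4 = 160, y_4 = 270, x1_5 = 170, y1_5 = 170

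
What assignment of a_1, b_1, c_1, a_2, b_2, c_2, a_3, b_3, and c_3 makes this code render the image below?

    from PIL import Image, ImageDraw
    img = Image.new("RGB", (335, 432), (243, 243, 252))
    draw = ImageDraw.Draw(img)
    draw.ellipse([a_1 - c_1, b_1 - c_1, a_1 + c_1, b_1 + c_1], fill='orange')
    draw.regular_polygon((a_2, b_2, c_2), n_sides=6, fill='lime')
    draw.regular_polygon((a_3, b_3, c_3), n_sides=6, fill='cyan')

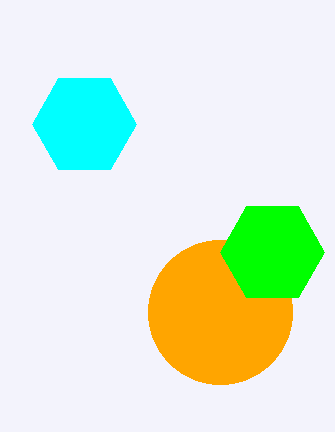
a_1 = 220
b_1 = 312
c_1 = 72
a_2 = 272
b_2 = 252
c_2 = 52
a_3 = 84
b_3 = 124
c_3 = 52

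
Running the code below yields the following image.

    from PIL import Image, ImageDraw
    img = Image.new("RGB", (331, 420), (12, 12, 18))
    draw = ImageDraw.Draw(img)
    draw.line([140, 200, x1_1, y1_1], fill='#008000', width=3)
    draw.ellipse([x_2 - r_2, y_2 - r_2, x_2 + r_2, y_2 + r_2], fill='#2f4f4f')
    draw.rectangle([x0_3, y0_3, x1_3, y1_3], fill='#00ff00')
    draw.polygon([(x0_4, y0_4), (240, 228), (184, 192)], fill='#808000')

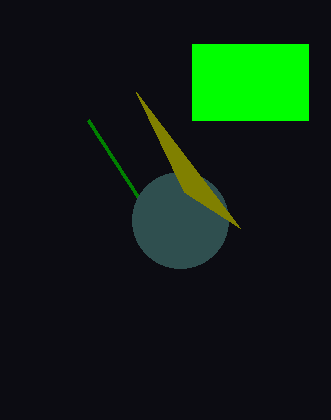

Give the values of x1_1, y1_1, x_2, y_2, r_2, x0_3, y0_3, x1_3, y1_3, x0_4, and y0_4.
x1_1 = 88; y1_1 = 120; x_2 = 180; y_2 = 220; r_2 = 48; x0_3 = 192; y0_3 = 44; x1_3 = 308; y1_3 = 120; x0_4 = 136; y0_4 = 92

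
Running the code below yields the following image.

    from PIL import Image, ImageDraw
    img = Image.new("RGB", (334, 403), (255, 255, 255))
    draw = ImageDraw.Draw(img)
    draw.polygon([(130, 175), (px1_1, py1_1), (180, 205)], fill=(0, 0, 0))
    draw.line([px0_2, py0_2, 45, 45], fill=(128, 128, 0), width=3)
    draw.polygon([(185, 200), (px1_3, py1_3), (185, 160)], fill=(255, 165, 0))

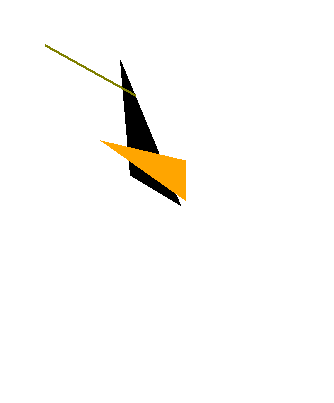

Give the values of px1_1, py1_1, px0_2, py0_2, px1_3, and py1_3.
px1_1 = 120, py1_1 = 60, px0_2 = 135, py0_2 = 95, px1_3 = 100, py1_3 = 140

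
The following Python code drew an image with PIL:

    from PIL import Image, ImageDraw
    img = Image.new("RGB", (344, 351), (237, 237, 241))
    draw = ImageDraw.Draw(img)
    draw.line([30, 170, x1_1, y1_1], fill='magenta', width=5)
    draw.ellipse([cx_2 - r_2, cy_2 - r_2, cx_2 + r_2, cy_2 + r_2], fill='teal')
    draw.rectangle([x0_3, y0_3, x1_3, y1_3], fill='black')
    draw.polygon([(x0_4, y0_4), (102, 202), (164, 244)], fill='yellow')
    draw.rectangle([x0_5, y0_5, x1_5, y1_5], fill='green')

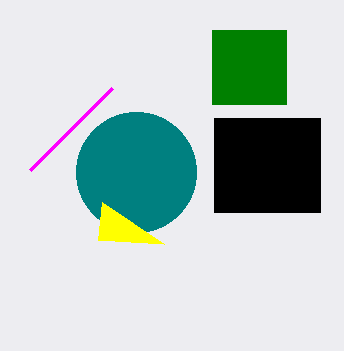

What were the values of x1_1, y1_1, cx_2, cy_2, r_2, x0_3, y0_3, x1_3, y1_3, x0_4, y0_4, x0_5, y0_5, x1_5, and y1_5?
x1_1 = 112; y1_1 = 88; cx_2 = 136; cy_2 = 172; r_2 = 60; x0_3 = 214; y0_3 = 118; x1_3 = 320; y1_3 = 212; x0_4 = 98; y0_4 = 240; x0_5 = 212; y0_5 = 30; x1_5 = 286; y1_5 = 104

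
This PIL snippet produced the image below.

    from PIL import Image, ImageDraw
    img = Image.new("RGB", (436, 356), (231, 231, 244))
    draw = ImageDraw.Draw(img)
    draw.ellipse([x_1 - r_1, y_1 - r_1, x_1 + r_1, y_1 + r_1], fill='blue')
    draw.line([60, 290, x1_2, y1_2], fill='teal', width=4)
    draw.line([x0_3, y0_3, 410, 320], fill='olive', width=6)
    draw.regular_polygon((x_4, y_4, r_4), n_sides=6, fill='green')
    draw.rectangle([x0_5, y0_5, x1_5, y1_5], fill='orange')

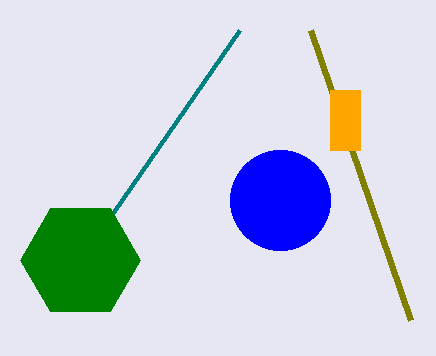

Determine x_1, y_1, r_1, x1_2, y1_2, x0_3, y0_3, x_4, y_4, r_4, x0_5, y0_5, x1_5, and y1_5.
x_1 = 280
y_1 = 200
r_1 = 50
x1_2 = 240
y1_2 = 30
x0_3 = 310
y0_3 = 30
x_4 = 80
y_4 = 260
r_4 = 60
x0_5 = 330
y0_5 = 90
x1_5 = 360
y1_5 = 150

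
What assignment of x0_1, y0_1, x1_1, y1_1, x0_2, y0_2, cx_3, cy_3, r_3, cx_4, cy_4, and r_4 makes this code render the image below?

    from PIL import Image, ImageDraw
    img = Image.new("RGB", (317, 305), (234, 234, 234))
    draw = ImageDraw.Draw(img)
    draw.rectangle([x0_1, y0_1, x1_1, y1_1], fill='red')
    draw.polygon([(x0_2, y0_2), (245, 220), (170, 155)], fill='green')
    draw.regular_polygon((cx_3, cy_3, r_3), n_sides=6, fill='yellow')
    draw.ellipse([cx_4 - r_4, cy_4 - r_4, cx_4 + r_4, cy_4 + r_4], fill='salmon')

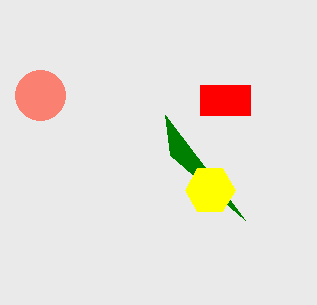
x0_1 = 200; y0_1 = 85; x1_1 = 250; y1_1 = 115; x0_2 = 165; y0_2 = 115; cx_3 = 210; cy_3 = 190; r_3 = 25; cx_4 = 40; cy_4 = 95; r_4 = 25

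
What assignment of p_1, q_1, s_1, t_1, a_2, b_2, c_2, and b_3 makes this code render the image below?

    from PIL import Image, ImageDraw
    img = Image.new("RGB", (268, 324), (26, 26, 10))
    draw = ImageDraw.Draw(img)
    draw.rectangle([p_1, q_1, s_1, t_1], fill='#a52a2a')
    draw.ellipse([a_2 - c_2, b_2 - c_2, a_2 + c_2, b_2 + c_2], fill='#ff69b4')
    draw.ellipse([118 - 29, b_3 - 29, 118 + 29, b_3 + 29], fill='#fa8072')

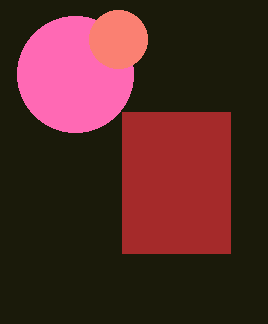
p_1 = 122; q_1 = 112; s_1 = 230; t_1 = 253; a_2 = 75; b_2 = 74; c_2 = 58; b_3 = 39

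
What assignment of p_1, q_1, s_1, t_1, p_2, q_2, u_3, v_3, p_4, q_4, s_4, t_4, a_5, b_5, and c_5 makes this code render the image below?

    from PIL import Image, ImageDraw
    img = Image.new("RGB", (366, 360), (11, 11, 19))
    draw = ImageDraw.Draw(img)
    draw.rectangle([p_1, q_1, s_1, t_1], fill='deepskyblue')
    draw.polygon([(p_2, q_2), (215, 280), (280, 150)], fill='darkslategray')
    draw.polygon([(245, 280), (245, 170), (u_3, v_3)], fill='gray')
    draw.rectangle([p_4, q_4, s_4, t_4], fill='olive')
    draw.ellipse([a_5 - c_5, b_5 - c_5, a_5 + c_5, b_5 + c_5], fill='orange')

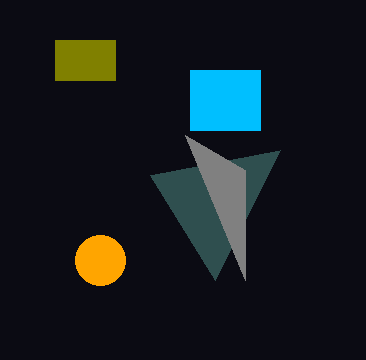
p_1 = 190
q_1 = 70
s_1 = 260
t_1 = 130
p_2 = 150
q_2 = 175
u_3 = 185
v_3 = 135
p_4 = 55
q_4 = 40
s_4 = 115
t_4 = 80
a_5 = 100
b_5 = 260
c_5 = 25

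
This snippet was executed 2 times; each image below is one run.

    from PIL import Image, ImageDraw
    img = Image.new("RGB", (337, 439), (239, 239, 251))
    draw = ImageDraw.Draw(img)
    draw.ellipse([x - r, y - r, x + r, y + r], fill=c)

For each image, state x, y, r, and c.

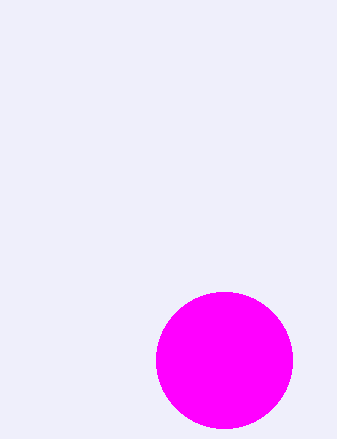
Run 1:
x = 224, y = 360, r = 68, c = 'magenta'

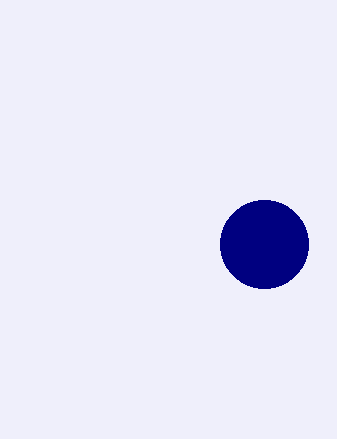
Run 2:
x = 264, y = 244, r = 44, c = 'navy'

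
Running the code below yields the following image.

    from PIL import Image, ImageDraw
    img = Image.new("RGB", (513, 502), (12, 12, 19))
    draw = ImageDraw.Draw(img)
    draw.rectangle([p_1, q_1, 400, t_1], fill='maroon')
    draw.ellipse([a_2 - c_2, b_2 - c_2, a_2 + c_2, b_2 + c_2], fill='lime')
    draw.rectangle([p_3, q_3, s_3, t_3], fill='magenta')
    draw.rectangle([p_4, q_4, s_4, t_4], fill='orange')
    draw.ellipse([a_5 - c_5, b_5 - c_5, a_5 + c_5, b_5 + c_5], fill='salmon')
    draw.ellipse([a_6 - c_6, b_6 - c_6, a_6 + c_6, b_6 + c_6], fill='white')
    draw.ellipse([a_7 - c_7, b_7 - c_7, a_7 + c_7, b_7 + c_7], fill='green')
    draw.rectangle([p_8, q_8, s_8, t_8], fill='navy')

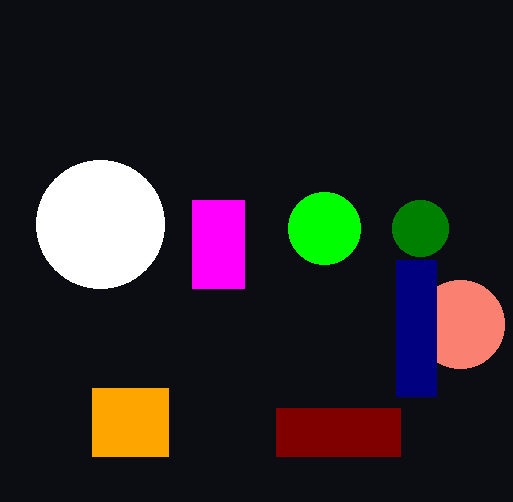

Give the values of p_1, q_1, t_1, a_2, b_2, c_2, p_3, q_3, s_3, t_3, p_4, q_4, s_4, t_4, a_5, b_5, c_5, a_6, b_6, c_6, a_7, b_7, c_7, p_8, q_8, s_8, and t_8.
p_1 = 276, q_1 = 408, t_1 = 456, a_2 = 324, b_2 = 228, c_2 = 36, p_3 = 192, q_3 = 200, s_3 = 244, t_3 = 288, p_4 = 92, q_4 = 388, s_4 = 168, t_4 = 456, a_5 = 460, b_5 = 324, c_5 = 44, a_6 = 100, b_6 = 224, c_6 = 64, a_7 = 420, b_7 = 228, c_7 = 28, p_8 = 396, q_8 = 260, s_8 = 436, t_8 = 396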